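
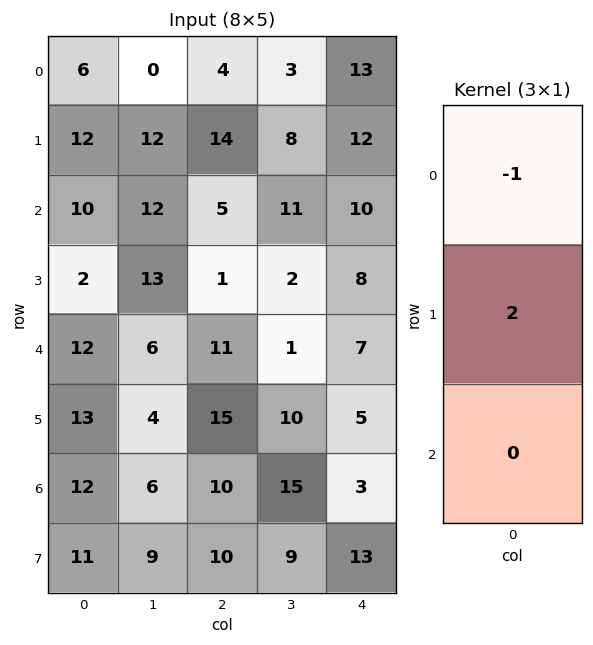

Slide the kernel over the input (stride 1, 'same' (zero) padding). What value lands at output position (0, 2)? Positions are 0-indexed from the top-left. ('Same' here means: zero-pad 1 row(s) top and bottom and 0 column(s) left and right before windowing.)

8

The receptive field on the zero-padded input at this output position is [0 / 4 / 14]. Elementwise product with the kernel and sum: 0·-1 + 4·2.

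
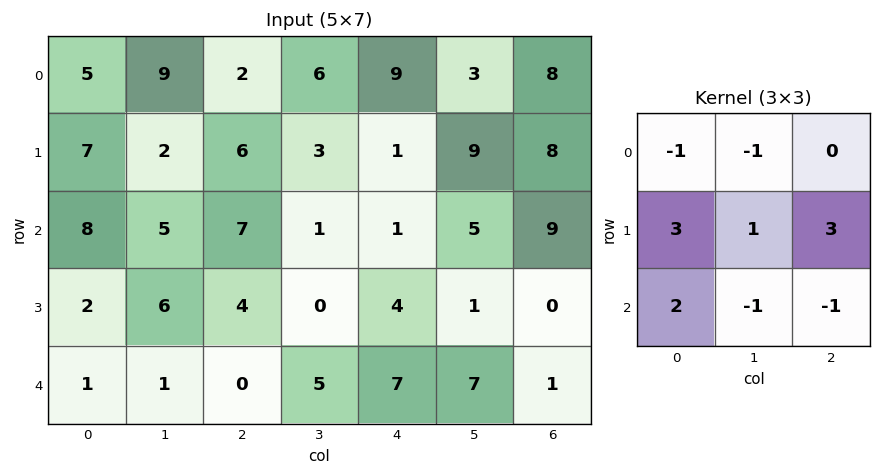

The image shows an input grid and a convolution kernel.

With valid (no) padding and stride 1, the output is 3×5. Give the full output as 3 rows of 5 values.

Output[0,0]: The receptive field on the input at this output position is [5 9 2 / 7 2 6 / 8 5 7]. Elementwise product with the kernel and sum: 5·-1 + 9·-1 + 7·3 + 2·1 + 6·3 + 8·2 + 5·-1 + 7·-1.
Output[0,1]: The receptive field on the input at this output position is [9 2 6 / 2 6 3 / 5 7 1]. Elementwise product with the kernel and sum: 9·-1 + 2·-1 + 2·3 + 6·1 + 3·3 + 5·2 + 7·-1 + 1·-1.

31 12 28 18 12
35 25 20 10 32
12 7 4 1 13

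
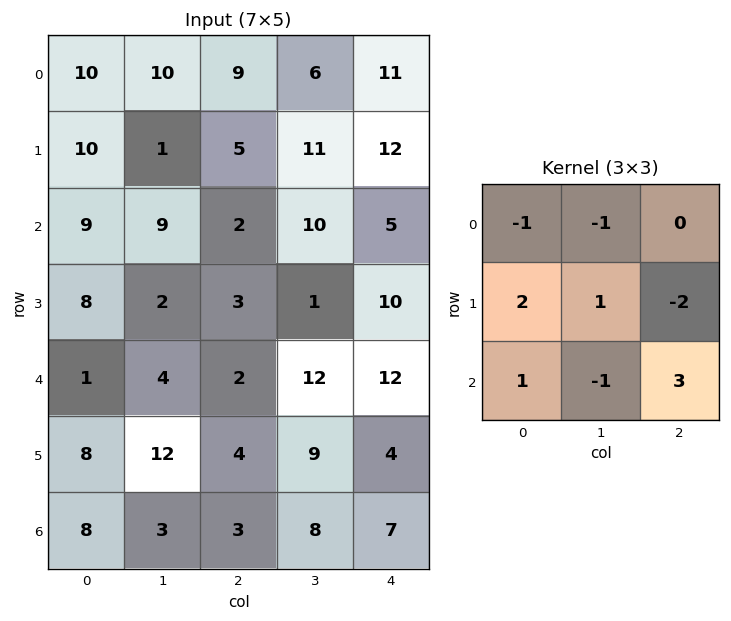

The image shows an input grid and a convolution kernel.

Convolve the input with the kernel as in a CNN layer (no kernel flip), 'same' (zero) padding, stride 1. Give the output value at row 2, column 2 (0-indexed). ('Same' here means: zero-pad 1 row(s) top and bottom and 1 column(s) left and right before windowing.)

-4

The receptive field on the zero-padded input at this output position is [1 5 11 / 9 2 10 / 2 3 1]. Elementwise product with the kernel and sum: 1·-1 + 5·-1 + 9·2 + 2·1 + 10·-2 + 2·1 + 3·-1 + 1·3.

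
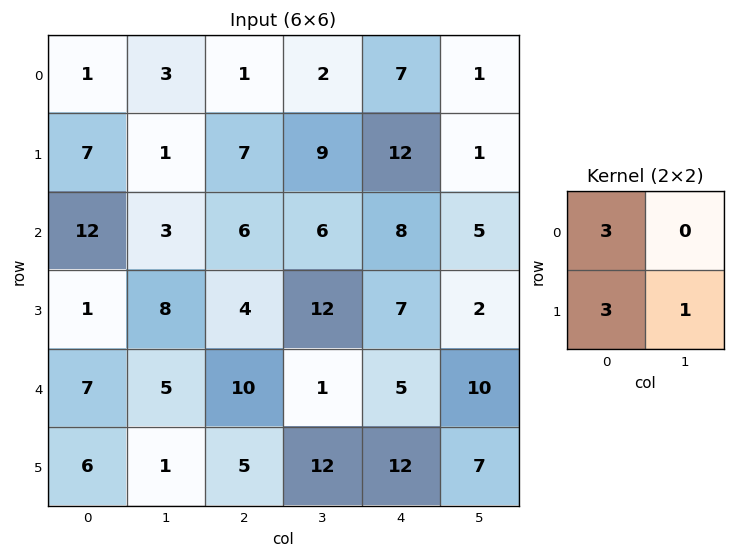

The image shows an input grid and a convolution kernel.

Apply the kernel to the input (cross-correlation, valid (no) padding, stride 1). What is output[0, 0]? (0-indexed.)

25

The receptive field on the input at this output position is [1 3 / 7 1]. Elementwise product with the kernel and sum: 1·3 + 7·3 + 1·1.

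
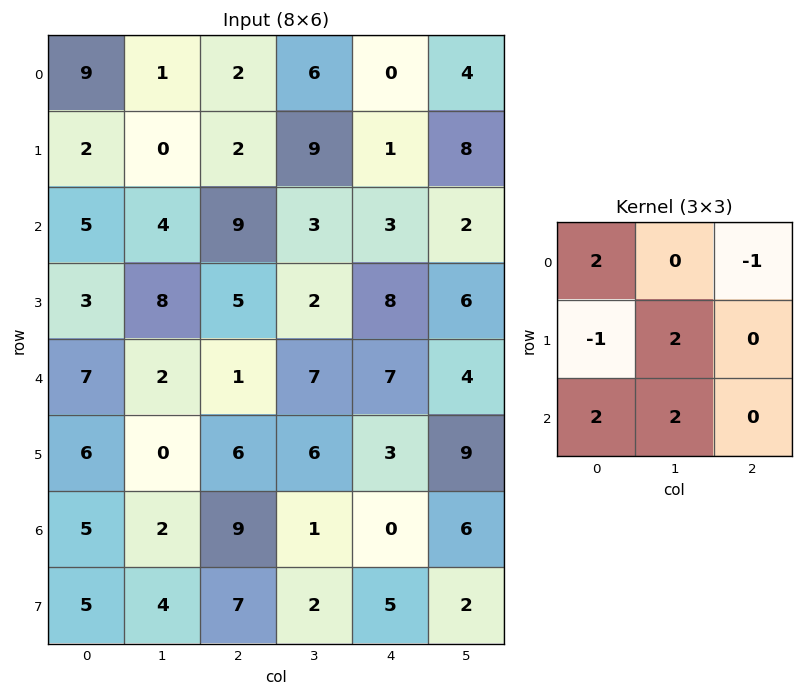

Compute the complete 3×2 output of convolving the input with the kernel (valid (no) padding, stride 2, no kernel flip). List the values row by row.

Output[0,0]: The receptive field on the input at this output position is [9 1 2 / 2 0 2 / 5 4 9]. Elementwise product with the kernel and sum: 9·2 + 2·-1 + 2·-1 + 0·2 + 5·2 + 4·2.
Output[0,1]: The receptive field on the input at this output position is [2 6 0 / 2 9 1 / 9 3 3]. Elementwise product with the kernel and sum: 2·2 + 0·-1 + 2·-1 + 9·2 + 9·2 + 3·2.

32 44
32 30
21 21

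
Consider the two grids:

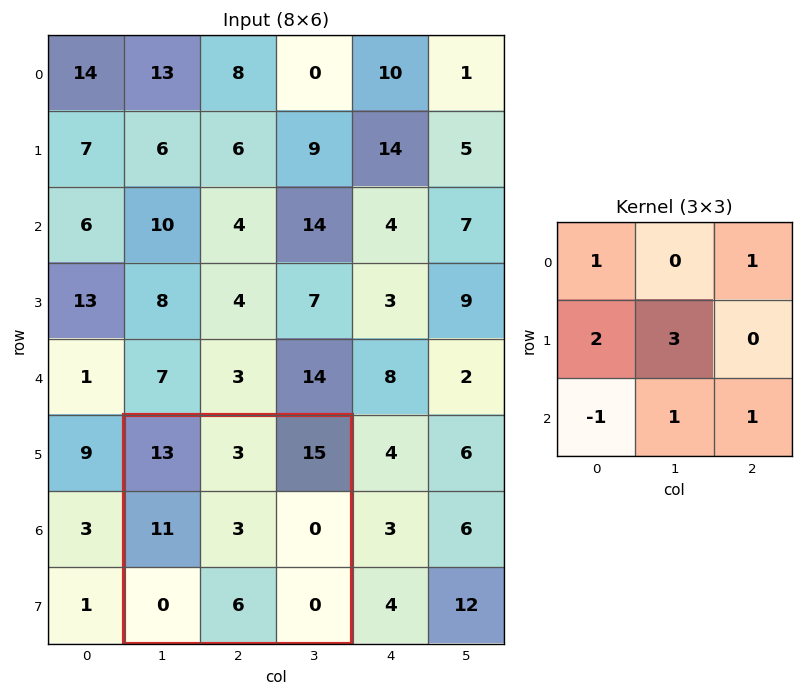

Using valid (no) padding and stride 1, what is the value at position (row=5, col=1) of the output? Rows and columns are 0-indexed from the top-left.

The receptive field on the input at this output position is [13 3 15 / 11 3 0 / 0 6 0]. Elementwise product with the kernel and sum: 13·1 + 15·1 + 11·2 + 3·3 + 0·-1 + 6·1 + 0·1.

65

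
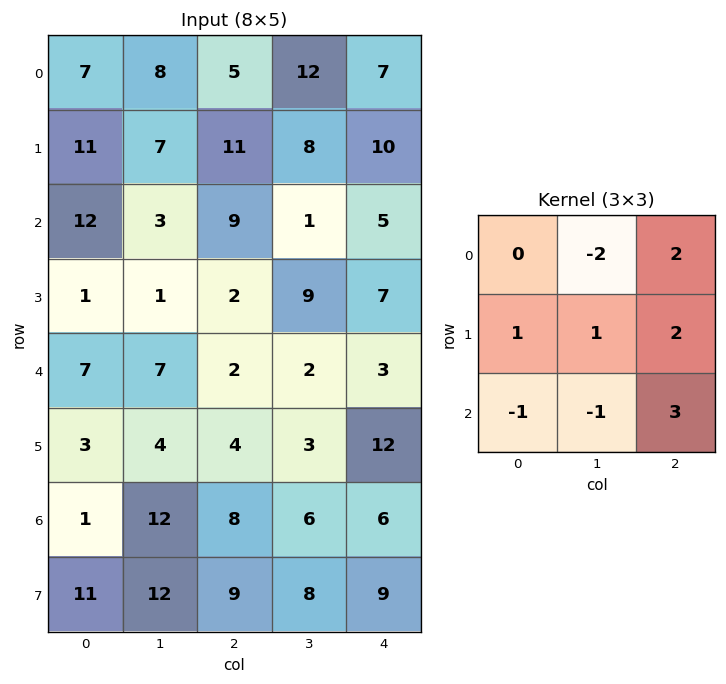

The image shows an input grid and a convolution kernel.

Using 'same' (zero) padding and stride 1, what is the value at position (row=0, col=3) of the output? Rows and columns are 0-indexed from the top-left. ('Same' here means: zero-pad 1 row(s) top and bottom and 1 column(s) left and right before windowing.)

The receptive field on the zero-padded input at this output position is [0 0 0 / 5 12 7 / 11 8 10]. Elementwise product with the kernel and sum: 0·-2 + 0·2 + 5·1 + 12·1 + 7·2 + 11·-1 + 8·-1 + 10·3.

42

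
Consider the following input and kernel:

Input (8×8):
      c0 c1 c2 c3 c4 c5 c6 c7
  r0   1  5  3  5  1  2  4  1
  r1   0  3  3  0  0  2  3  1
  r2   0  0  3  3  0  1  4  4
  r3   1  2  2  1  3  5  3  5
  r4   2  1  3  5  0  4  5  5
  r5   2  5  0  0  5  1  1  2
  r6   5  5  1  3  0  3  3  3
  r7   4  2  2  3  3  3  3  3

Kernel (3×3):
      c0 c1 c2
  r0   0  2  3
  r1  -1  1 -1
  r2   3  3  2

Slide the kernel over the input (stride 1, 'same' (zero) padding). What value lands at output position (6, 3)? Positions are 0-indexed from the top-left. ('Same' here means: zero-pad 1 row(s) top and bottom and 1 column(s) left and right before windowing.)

The receptive field on the zero-padded input at this output position is [0 0 5 / 1 3 0 / 2 3 3]. Elementwise product with the kernel and sum: 0·2 + 5·3 + 1·-1 + 3·1 + 0·-1 + 2·3 + 3·3 + 3·2.

38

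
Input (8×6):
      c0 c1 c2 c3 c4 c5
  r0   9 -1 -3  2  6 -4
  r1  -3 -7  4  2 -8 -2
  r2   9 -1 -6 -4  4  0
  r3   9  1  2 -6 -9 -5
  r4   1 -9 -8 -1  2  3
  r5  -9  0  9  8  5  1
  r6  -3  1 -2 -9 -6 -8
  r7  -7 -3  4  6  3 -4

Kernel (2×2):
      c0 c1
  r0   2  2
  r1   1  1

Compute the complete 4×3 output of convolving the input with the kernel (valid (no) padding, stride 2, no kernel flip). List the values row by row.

6 4 -6
26 -24 -6
-25 -1 16
-14 -12 -29

Output[0,0]: The receptive field on the input at this output position is [9 -1 / -3 -7]. Elementwise product with the kernel and sum: 9·2 + -1·2 + -3·1 + -7·1.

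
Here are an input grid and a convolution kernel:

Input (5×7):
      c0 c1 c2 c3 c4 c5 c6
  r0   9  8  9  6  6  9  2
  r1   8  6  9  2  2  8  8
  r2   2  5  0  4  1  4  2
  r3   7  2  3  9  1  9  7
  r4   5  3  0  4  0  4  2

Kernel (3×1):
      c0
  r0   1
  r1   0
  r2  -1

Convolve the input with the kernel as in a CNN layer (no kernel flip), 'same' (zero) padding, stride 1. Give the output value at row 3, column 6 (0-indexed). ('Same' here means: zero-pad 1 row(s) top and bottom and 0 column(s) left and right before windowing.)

0

The receptive field on the zero-padded input at this output position is [2 / 7 / 2]. Elementwise product with the kernel and sum: 2·1 + 2·-1.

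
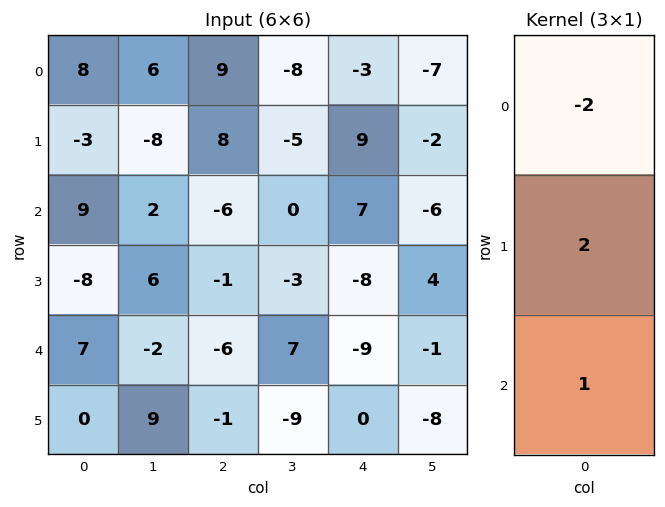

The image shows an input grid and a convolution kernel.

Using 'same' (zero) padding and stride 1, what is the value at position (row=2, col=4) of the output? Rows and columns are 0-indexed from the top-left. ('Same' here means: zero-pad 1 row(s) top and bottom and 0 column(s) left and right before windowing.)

-12

The receptive field on the zero-padded input at this output position is [9 / 7 / -8]. Elementwise product with the kernel and sum: 9·-2 + 7·2 + -8·1.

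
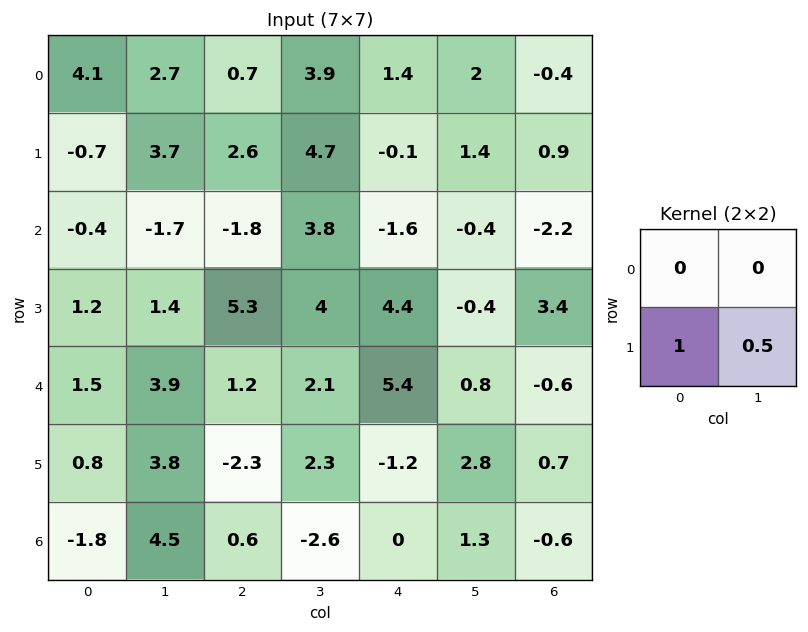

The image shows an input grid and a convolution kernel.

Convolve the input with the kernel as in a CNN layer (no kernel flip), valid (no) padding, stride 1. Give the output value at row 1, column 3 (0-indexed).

3

The receptive field on the input at this output position is [4.7 -0.1 / 3.8 -1.6]. Elementwise product with the kernel and sum: 3.8·1 + -1.6·0.5.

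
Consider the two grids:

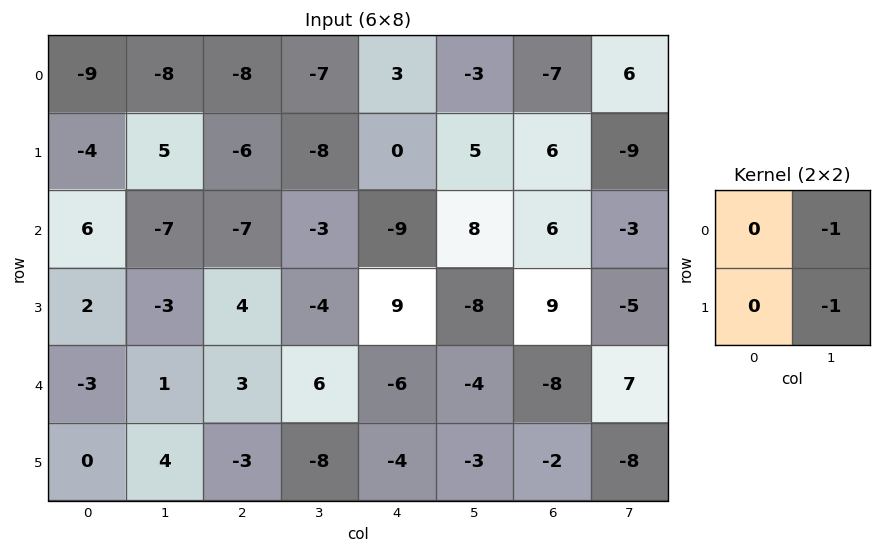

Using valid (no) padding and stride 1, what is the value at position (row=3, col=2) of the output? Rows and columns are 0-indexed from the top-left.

-2

The receptive field on the input at this output position is [4 -4 / 3 6]. Elementwise product with the kernel and sum: -4·-1 + 6·-1.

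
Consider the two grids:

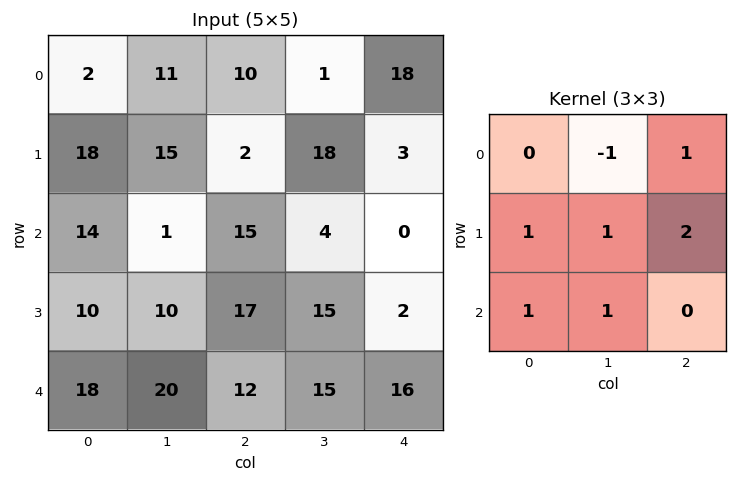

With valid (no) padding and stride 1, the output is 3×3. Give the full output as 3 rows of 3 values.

Output[0,0]: The receptive field on the input at this output position is [2 11 10 / 18 15 2 / 14 1 15]. Elementwise product with the kernel and sum: 11·-1 + 10·1 + 18·1 + 15·1 + 2·2 + 14·1 + 1·1.

51 60 62
52 67 36
106 78 59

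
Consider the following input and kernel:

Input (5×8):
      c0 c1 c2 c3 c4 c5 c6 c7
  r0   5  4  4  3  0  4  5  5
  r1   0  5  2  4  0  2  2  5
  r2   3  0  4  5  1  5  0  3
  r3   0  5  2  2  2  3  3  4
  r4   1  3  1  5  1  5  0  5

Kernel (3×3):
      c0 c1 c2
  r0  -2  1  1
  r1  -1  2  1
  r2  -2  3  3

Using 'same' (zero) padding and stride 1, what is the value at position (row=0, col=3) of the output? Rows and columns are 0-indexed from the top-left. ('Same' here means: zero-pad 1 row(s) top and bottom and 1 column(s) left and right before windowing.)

10

The receptive field on the zero-padded input at this output position is [0 0 0 / 4 3 0 / 2 4 0]. Elementwise product with the kernel and sum: 0·-2 + 0·1 + 0·1 + 4·-1 + 3·2 + 0·1 + 2·-2 + 4·3 + 0·3.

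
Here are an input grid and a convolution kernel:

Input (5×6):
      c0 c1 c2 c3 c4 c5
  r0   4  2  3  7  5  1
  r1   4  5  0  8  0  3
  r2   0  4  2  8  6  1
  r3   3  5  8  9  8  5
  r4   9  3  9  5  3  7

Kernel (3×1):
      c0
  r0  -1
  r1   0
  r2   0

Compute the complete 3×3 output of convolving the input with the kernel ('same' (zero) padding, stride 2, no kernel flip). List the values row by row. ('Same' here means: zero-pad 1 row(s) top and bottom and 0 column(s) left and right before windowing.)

Output[0,0]: The receptive field on the zero-padded input at this output position is [0 / 4 / 4]. Elementwise product with the kernel and sum: 0·-1.
Output[0,1]: The receptive field on the zero-padded input at this output position is [0 / 3 / 0]. Elementwise product with the kernel and sum: 0·-1.

0 0 0
-4 0 0
-3 -8 -8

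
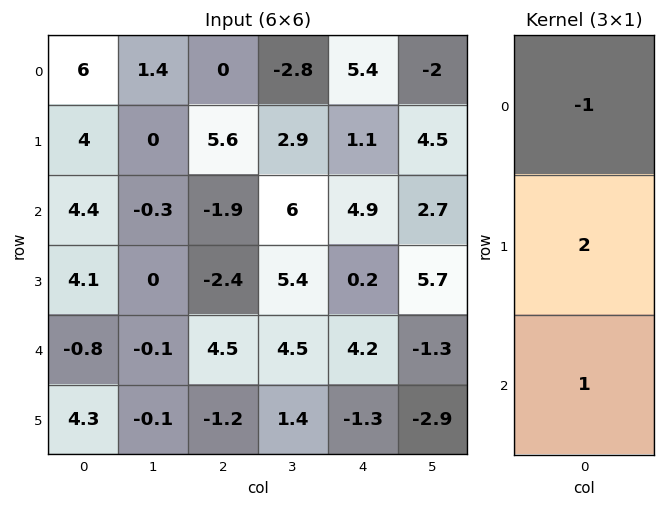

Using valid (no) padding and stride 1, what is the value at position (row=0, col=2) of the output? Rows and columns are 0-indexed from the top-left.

9.3

The receptive field on the input at this output position is [0 / 5.6 / -1.9]. Elementwise product with the kernel and sum: 0·-1 + 5.6·2 + -1.9·1.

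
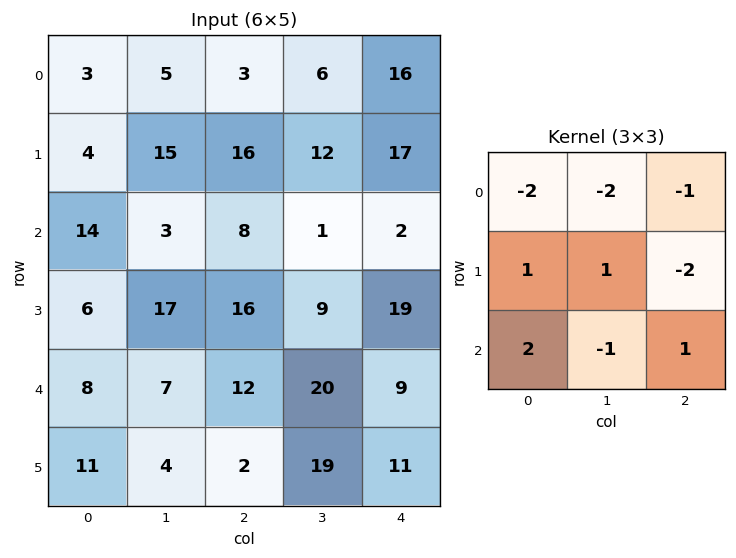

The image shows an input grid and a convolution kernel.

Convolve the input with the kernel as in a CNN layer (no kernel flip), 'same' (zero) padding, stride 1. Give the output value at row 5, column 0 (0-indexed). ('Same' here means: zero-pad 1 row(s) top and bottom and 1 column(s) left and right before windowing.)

-20

The receptive field on the zero-padded input at this output position is [0 8 7 / 0 11 4 / 0 0 0]. Elementwise product with the kernel and sum: 0·-2 + 8·-2 + 7·-1 + 0·1 + 11·1 + 4·-2 + 0·2 + 0·-1 + 0·1.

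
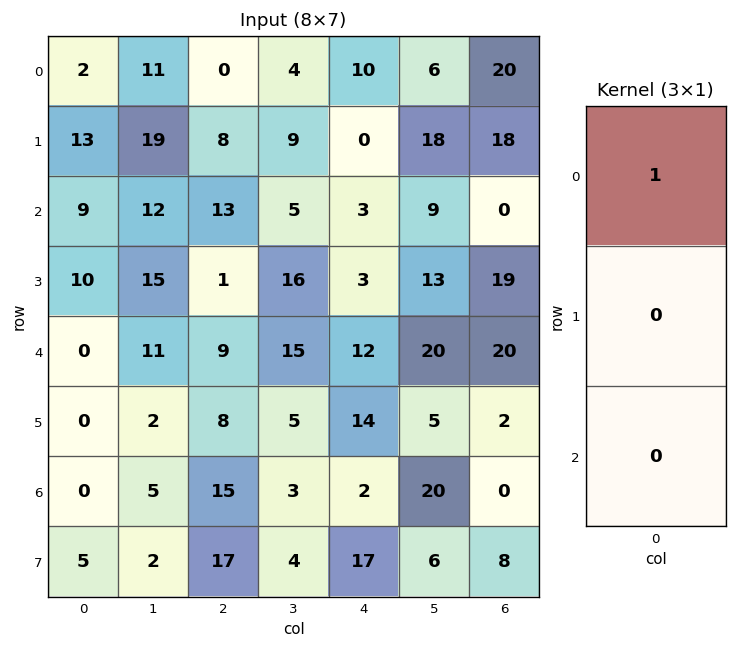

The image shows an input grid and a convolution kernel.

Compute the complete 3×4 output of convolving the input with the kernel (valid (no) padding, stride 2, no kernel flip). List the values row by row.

2 0 10 20
9 13 3 0
0 9 12 20

Output[0,0]: The receptive field on the input at this output position is [2 / 13 / 9]. Elementwise product with the kernel and sum: 2·1.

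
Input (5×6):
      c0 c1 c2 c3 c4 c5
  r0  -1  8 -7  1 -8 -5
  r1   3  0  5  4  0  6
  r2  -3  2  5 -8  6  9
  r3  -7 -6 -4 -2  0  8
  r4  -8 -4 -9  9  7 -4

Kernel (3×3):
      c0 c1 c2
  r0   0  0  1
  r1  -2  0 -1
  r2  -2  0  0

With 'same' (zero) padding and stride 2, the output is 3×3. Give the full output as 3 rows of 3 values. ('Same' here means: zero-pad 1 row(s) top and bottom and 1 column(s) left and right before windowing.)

Output[0,0]: The receptive field on the zero-padded input at this output position is [0 0 0 / 0 -1 8 / 0 3 0]. Elementwise product with the kernel and sum: 0·1 + 0·-2 + 8·-1 + 0·-2.
Output[0,1]: The receptive field on the zero-padded input at this output position is [0 0 0 / 8 -7 1 / 0 5 4]. Elementwise product with the kernel and sum: 0·1 + 8·-2 + 1·-1 + 0·-2.

-8 -17 -5
-2 20 17
-2 -3 -6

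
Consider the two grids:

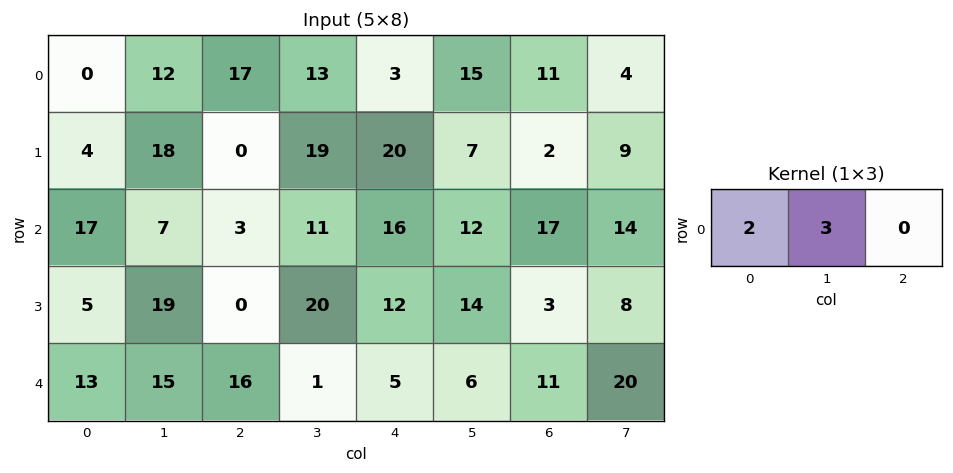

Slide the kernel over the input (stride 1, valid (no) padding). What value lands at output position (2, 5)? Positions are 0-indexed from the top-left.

The receptive field on the input at this output position is [12 17 14]. Elementwise product with the kernel and sum: 12·2 + 17·3.

75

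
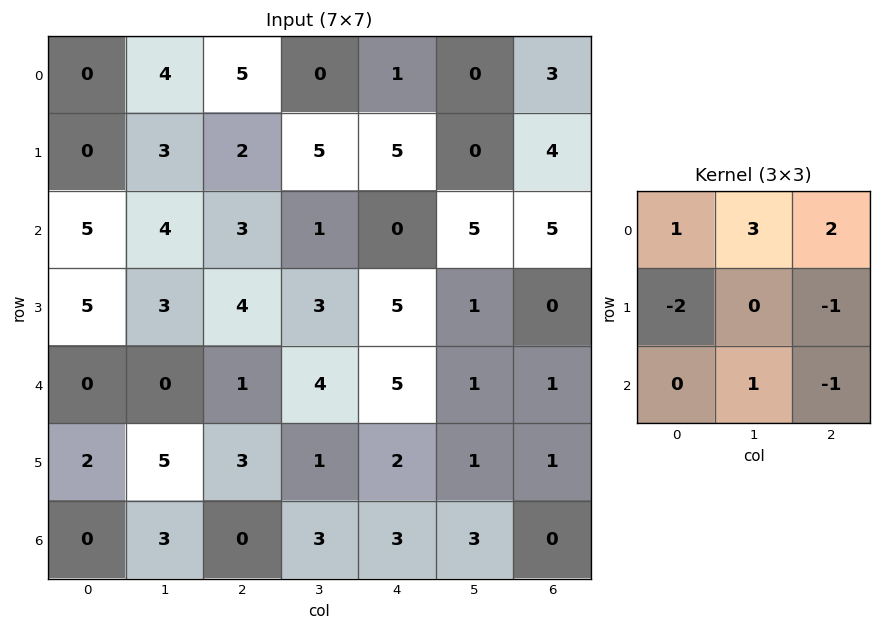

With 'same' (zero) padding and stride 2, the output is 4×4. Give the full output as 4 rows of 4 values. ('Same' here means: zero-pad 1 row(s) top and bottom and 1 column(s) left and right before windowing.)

Output[0,0]: The receptive field on the zero-padded input at this output position is [0 0 0 / 0 0 4 / 0 0 3]. Elementwise product with the kernel and sum: 0·1 + 0·3 + 0·2 + 0·-2 + 4·-1 + 0·1 + 3·-1.
Output[0,1]: The receptive field on the zero-padded input at this output position is [0 0 0 / 4 5 0 / 3 2 5]. Elementwise product with the kernel and sum: 0·1 + 0·3 + 0·2 + 4·-2 + 0·-1 + 2·1 + 5·-1.

-7 -11 5 4
4 11 17 2
18 19 12 0
13 7 0 -2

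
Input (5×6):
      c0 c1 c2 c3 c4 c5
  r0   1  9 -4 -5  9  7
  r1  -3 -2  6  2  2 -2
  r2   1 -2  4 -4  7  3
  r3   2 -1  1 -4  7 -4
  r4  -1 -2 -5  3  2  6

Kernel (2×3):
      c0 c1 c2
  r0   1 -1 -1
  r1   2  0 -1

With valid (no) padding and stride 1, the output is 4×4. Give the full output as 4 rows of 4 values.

Output[0,0]: The receptive field on the input at this output position is [1 9 -4 / -3 -2 6]. Elementwise product with the kernel and sum: 1·1 + 9·-1 + -4·-1 + -3·2 + 6·-1.

-16 12 2 -15
-9 -10 3 -9
2 0 -4 -18
5 -5 -14 -7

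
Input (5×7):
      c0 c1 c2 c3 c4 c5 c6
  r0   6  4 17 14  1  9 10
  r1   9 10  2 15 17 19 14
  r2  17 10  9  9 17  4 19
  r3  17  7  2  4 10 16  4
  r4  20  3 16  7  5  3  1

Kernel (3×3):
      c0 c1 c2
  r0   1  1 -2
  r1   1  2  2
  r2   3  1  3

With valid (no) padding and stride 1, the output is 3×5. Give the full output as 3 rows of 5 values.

Output[0,0]: The receptive field on the input at this output position is [6 4 17 / 9 10 2 / 17 10 9]. Elementwise product with the kernel and sum: 6·1 + 4·1 + 17·-2 + 9·1 + 10·2 + 2·2 + 17·3 + 10·1 + 9·3.
Output[0,1]: The receptive field on the input at this output position is [4 17 14 / 10 2 15 / 10 9 9]. Elementwise product with the kernel and sum: 4·1 + 17·1 + 14·-2 + 10·1 + 2·2 + 15·2 + 10·3 + 9·1 + 9·3.

97 103 182 140 185
134 63 84 115 129
155 66 84 109 54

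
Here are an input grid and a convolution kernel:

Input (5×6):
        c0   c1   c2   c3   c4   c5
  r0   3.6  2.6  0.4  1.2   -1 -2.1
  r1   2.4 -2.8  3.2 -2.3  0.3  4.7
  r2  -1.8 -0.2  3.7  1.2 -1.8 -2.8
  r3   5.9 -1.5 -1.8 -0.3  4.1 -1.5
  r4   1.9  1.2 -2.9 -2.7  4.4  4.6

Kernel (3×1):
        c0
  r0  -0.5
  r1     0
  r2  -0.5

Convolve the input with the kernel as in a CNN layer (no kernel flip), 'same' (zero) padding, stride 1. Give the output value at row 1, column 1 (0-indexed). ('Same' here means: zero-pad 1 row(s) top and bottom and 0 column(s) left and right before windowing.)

The receptive field on the zero-padded input at this output position is [2.6 / -2.8 / -0.2]. Elementwise product with the kernel and sum: 2.6·-0.5 + -0.2·-0.5.

-1.2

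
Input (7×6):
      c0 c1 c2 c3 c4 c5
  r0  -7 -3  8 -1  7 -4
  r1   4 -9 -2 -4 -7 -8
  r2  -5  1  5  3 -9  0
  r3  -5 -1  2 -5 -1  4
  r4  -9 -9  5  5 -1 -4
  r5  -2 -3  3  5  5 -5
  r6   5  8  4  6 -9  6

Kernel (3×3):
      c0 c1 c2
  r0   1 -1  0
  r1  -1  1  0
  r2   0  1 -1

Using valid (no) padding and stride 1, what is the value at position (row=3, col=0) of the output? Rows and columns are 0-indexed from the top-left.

-10

The receptive field on the input at this output position is [-5 -1 2 / -9 -9 5 / -2 -3 3]. Elementwise product with the kernel and sum: -5·1 + -1·-1 + -9·-1 + -9·1 + -3·1 + 3·-1.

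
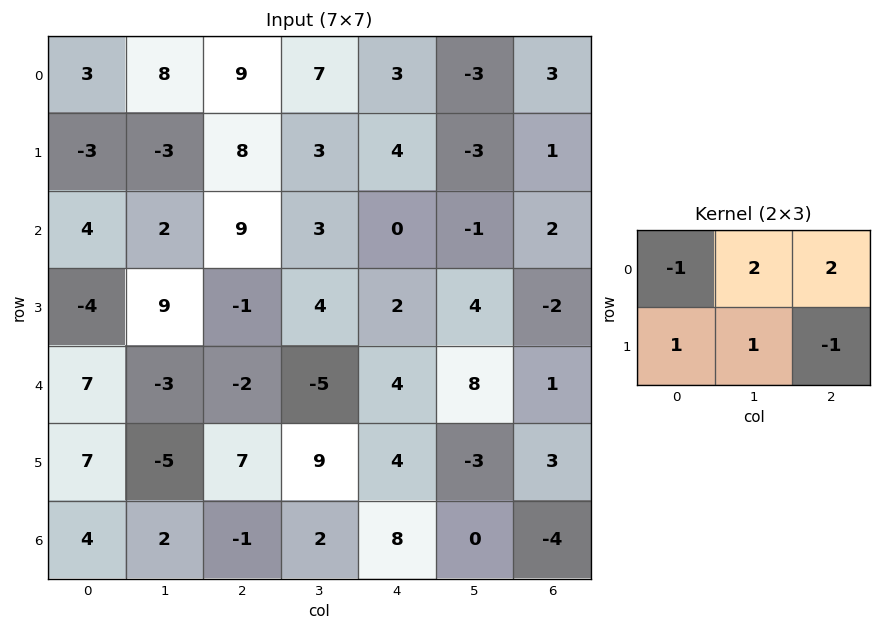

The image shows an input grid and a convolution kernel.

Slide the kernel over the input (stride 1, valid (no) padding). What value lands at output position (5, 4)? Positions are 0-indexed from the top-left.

The receptive field on the input at this output position is [4 -3 3 / 8 0 -4]. Elementwise product with the kernel and sum: 4·-1 + -3·2 + 3·2 + 8·1 + 0·1 + -4·-1.

8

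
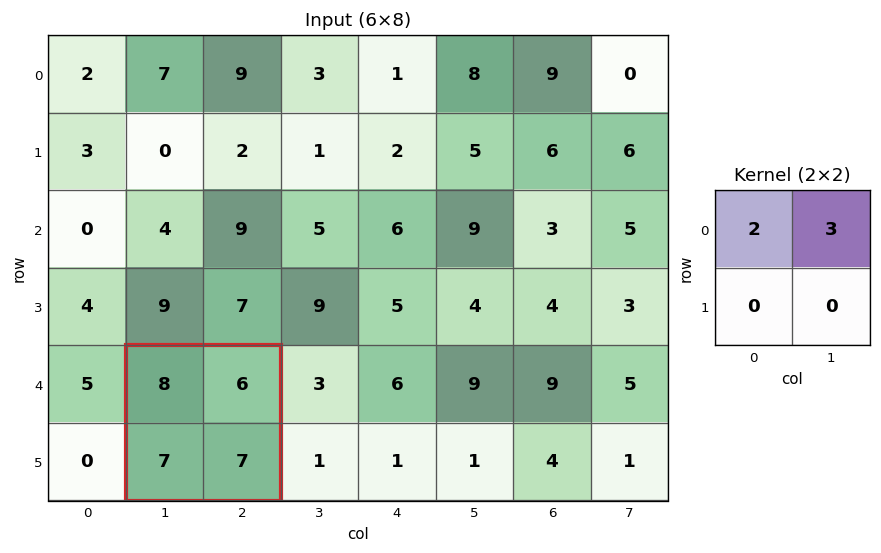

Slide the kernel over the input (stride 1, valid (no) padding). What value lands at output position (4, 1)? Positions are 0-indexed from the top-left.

34

The receptive field on the input at this output position is [8 6 / 7 7]. Elementwise product with the kernel and sum: 8·2 + 6·3.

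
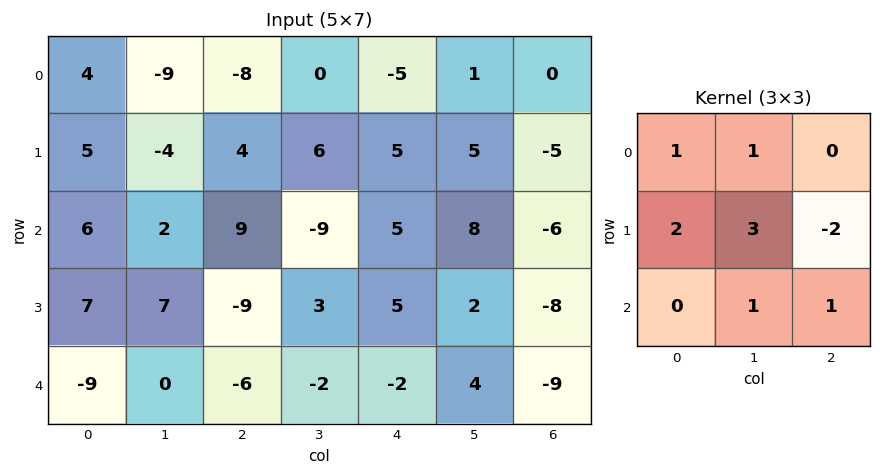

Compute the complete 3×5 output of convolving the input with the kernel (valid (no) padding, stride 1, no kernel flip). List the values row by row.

Output[0,0]: The receptive field on the input at this output position is [4 -9 -8 / 5 -4 4 / 6 2 9]. Elementwise product with the kernel and sum: 4·1 + -9·1 + 5·2 + -4·3 + 4·-2 + 2·1 + 9·1.
Output[0,1]: The receptive field on the input at this output position is [-9 -8 0 / -4 4 6 / 2 9 -9]. Elementwise product with the kernel and sum: -9·1 + -8·1 + -4·2 + 4·3 + 6·-2 + 9·1 + -9·1.

-4 -25 4 25 33
-1 43 -1 -1 50
55 -16 -23 15 40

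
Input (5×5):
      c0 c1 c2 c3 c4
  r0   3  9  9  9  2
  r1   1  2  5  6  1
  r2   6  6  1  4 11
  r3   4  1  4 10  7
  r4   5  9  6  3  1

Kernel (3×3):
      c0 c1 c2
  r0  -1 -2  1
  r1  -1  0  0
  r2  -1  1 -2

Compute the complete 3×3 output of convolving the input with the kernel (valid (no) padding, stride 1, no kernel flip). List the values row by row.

-15 -33 -49
-17 -29 -25
-29 -14 -7

Output[0,0]: The receptive field on the input at this output position is [3 9 9 / 1 2 5 / 6 6 1]. Elementwise product with the kernel and sum: 3·-1 + 9·-2 + 9·1 + 1·-1 + 6·-1 + 6·1 + 1·-2.
Output[0,1]: The receptive field on the input at this output position is [9 9 9 / 2 5 6 / 6 1 4]. Elementwise product with the kernel and sum: 9·-1 + 9·-2 + 9·1 + 2·-1 + 6·-1 + 1·1 + 4·-2.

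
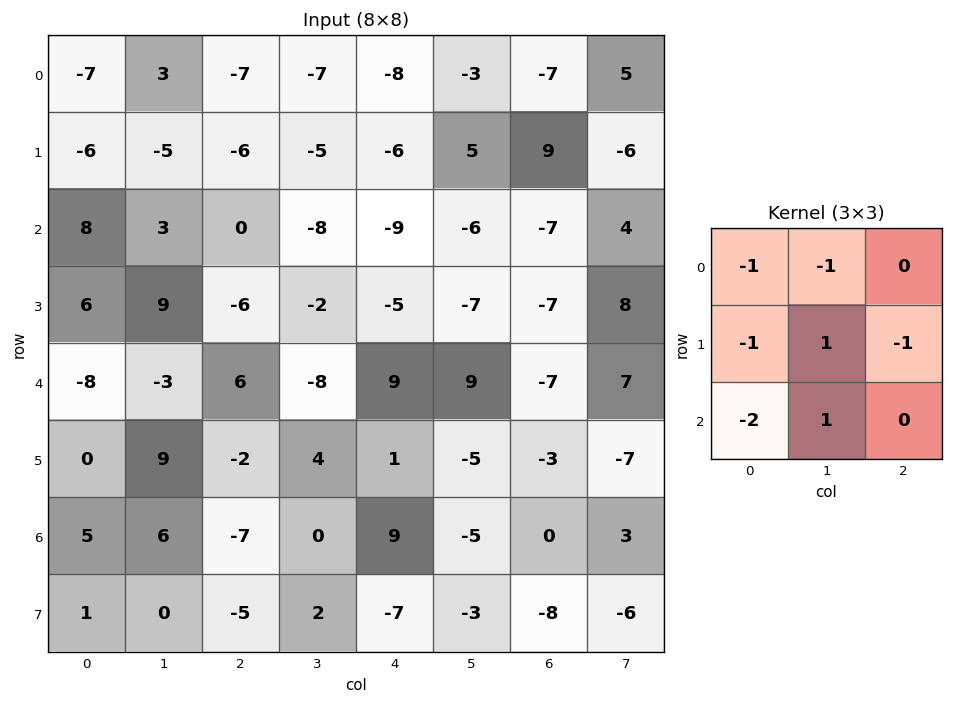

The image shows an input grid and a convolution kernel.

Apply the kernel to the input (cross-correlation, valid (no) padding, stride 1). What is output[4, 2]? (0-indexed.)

21

The receptive field on the input at this output position is [6 -8 9 / -2 4 1 / -7 0 9]. Elementwise product with the kernel and sum: 6·-1 + -8·-1 + -2·-1 + 4·1 + 1·-1 + -7·-2 + 0·1.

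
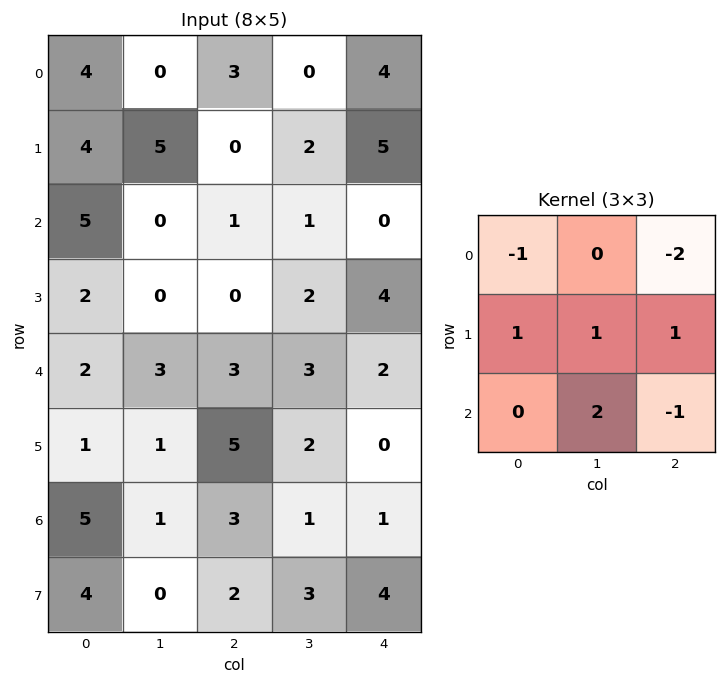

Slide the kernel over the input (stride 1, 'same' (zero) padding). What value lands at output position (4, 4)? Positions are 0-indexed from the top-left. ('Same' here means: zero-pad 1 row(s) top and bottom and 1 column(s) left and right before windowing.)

The receptive field on the zero-padded input at this output position is [2 4 0 / 3 2 0 / 2 0 0]. Elementwise product with the kernel and sum: 2·-1 + 0·-2 + 3·1 + 2·1 + 0·1 + 0·2 + 0·-1.

3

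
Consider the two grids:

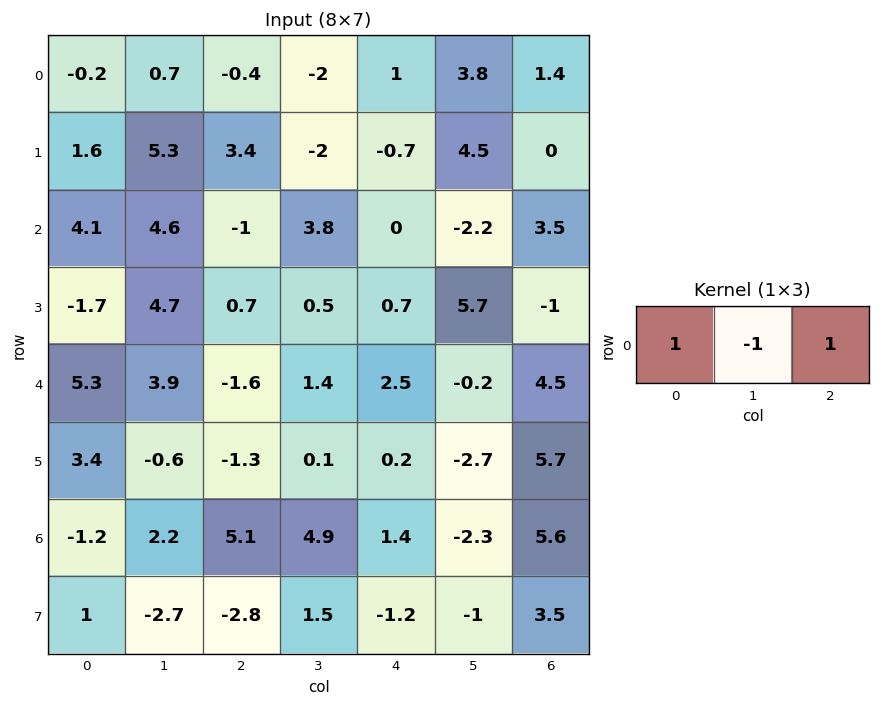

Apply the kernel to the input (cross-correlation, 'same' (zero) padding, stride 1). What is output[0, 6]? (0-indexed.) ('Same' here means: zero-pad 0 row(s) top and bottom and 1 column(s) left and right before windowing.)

2.4

The receptive field on the zero-padded input at this output position is [3.8 1.4 0]. Elementwise product with the kernel and sum: 3.8·1 + 1.4·-1 + 0·1.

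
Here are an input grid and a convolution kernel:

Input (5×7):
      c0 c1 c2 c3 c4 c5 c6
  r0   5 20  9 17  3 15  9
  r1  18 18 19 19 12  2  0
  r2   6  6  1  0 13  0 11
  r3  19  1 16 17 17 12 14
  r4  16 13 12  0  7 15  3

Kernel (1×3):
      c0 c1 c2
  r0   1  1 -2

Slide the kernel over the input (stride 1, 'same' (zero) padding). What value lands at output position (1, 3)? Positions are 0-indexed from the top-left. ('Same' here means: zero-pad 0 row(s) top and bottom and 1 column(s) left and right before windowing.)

14

The receptive field on the zero-padded input at this output position is [19 19 12]. Elementwise product with the kernel and sum: 19·1 + 19·1 + 12·-2.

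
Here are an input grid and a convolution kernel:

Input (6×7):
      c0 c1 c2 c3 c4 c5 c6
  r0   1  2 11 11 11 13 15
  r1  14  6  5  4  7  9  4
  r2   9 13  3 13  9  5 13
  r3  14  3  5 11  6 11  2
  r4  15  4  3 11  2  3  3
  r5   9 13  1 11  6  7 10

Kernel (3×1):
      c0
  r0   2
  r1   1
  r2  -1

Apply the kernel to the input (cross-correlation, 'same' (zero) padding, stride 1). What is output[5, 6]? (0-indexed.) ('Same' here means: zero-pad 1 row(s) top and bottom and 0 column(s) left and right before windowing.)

16

The receptive field on the zero-padded input at this output position is [3 / 10 / 0]. Elementwise product with the kernel and sum: 3·2 + 10·1 + 0·-1.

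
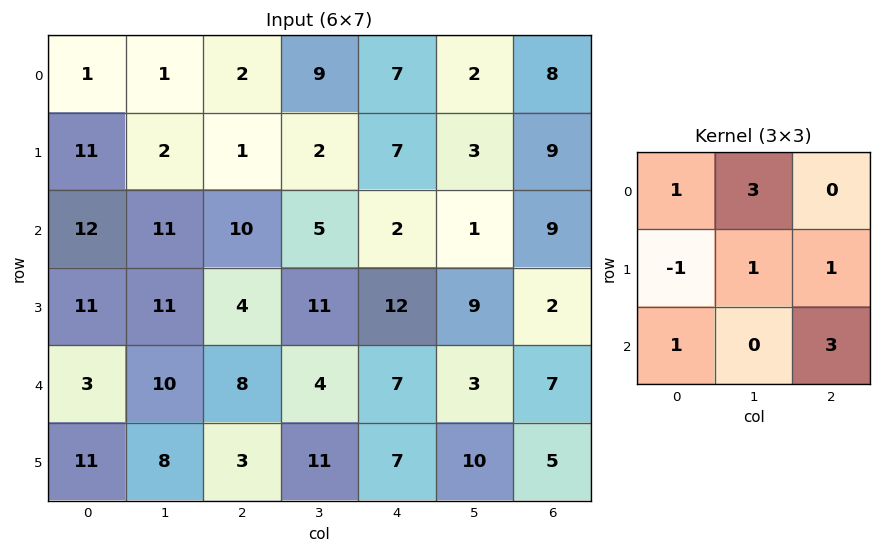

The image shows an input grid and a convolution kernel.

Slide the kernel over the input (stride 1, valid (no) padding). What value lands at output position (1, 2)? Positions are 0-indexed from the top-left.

44

The receptive field on the input at this output position is [1 2 7 / 10 5 2 / 4 11 12]. Elementwise product with the kernel and sum: 1·1 + 2·3 + 10·-1 + 5·1 + 2·1 + 4·1 + 12·3.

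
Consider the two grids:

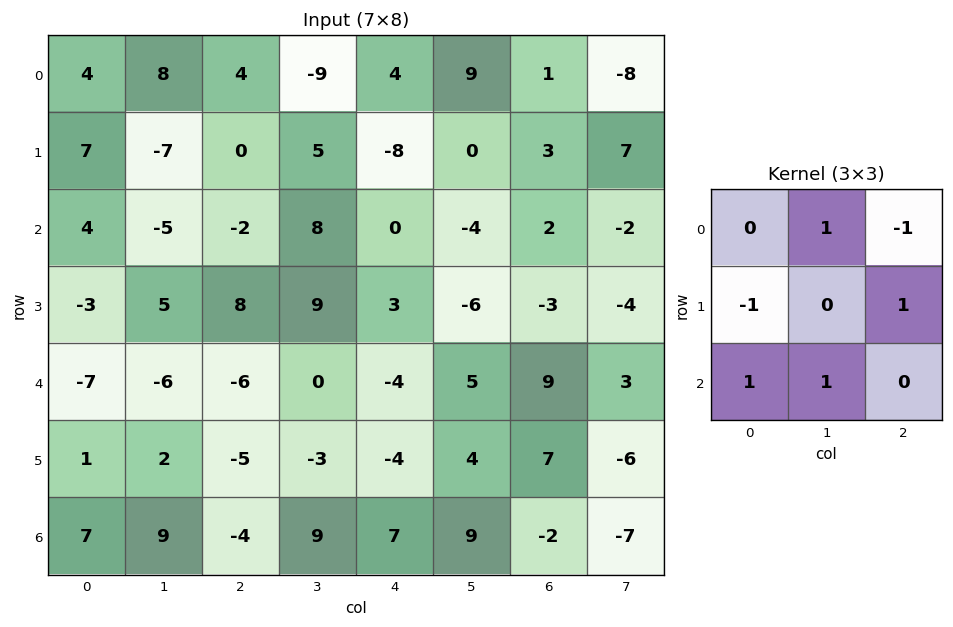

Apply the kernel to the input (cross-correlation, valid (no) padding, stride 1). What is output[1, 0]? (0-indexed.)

-11

The receptive field on the input at this output position is [7 -7 0 / 4 -5 -2 / -3 5 8]. Elementwise product with the kernel and sum: -7·1 + 0·-1 + 4·-1 + -2·1 + -3·1 + 5·1.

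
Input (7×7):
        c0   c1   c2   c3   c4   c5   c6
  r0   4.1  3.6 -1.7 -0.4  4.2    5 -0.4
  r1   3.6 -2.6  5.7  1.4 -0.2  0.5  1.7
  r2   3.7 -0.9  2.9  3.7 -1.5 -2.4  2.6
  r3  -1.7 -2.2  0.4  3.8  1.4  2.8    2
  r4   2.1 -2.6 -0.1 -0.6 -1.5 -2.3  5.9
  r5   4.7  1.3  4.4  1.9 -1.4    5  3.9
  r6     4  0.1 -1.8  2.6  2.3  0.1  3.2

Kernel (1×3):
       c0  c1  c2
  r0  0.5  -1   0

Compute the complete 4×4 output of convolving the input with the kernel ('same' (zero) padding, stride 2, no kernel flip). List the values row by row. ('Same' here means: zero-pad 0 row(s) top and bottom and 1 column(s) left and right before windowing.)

Output[0,0]: The receptive field on the zero-padded input at this output position is [0 4.1 3.6]. Elementwise product with the kernel and sum: 0·0.5 + 4.1·-1.

-4.1 3.5 -4.4 2.9
-3.7 -3.35 3.35 -3.8
-2.1 -1.2 1.2 -7.05
-4 1.85 -1 -3.15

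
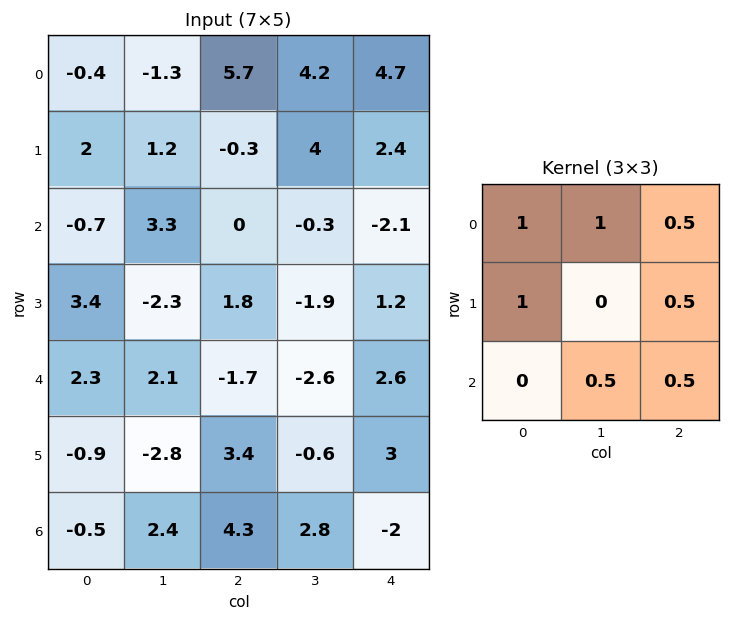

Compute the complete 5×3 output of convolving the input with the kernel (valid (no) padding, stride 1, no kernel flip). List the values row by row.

4.65 9.55 11.95
2.1 6 3.5
7.1 -2.25 1.05
3.75 0.75 1.3
7.7 -0.45 2.3

Output[0,0]: The receptive field on the input at this output position is [-0.4 -1.3 5.7 / 2 1.2 -0.3 / -0.7 3.3 0]. Elementwise product with the kernel and sum: -0.4·1 + -1.3·1 + 5.7·0.5 + 2·1 + -0.3·0.5 + 3.3·0.5 + 0·0.5.
Output[0,1]: The receptive field on the input at this output position is [-1.3 5.7 4.2 / 1.2 -0.3 4 / 3.3 0 -0.3]. Elementwise product with the kernel and sum: -1.3·1 + 5.7·1 + 4.2·0.5 + 1.2·1 + 4·0.5 + 0·0.5 + -0.3·0.5.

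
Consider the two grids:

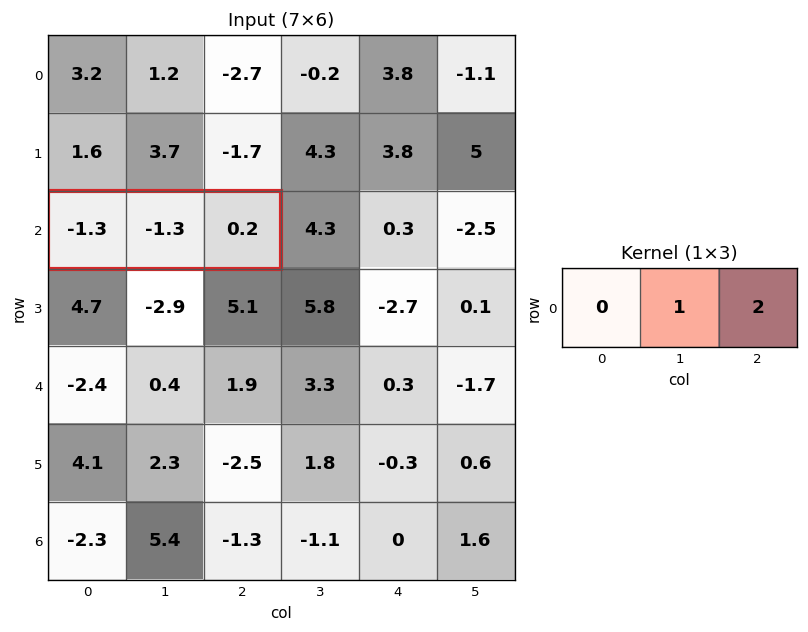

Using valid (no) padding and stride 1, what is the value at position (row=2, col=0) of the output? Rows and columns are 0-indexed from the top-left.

-0.9

The receptive field on the input at this output position is [-1.3 -1.3 0.2]. Elementwise product with the kernel and sum: -1.3·1 + 0.2·2.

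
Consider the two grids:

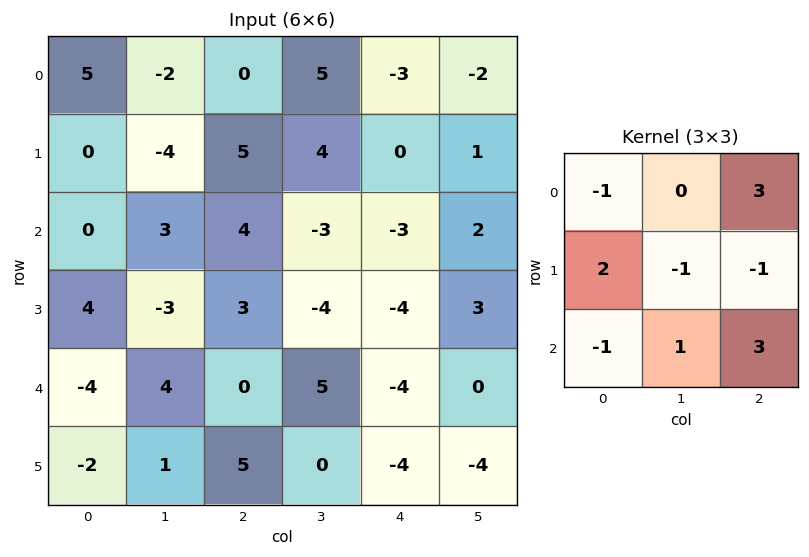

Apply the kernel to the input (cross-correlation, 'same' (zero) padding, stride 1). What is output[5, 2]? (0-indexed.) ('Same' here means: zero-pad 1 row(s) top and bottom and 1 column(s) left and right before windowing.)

The receptive field on the zero-padded input at this output position is [4 0 5 / 1 5 0 / 0 0 0]. Elementwise product with the kernel and sum: 4·-1 + 5·3 + 1·2 + 5·-1 + 0·-1 + 0·-1 + 0·1 + 0·3.

8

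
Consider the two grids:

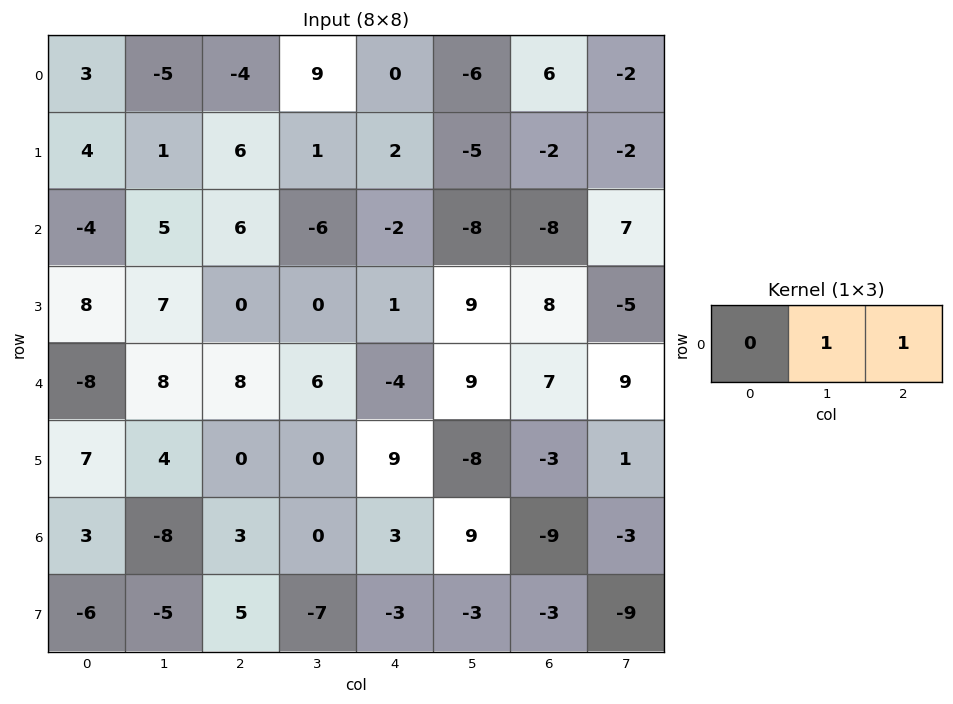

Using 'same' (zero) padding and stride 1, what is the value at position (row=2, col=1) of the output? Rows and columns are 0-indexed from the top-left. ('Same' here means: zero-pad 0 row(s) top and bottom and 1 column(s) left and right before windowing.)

The receptive field on the zero-padded input at this output position is [-4 5 6]. Elementwise product with the kernel and sum: 5·1 + 6·1.

11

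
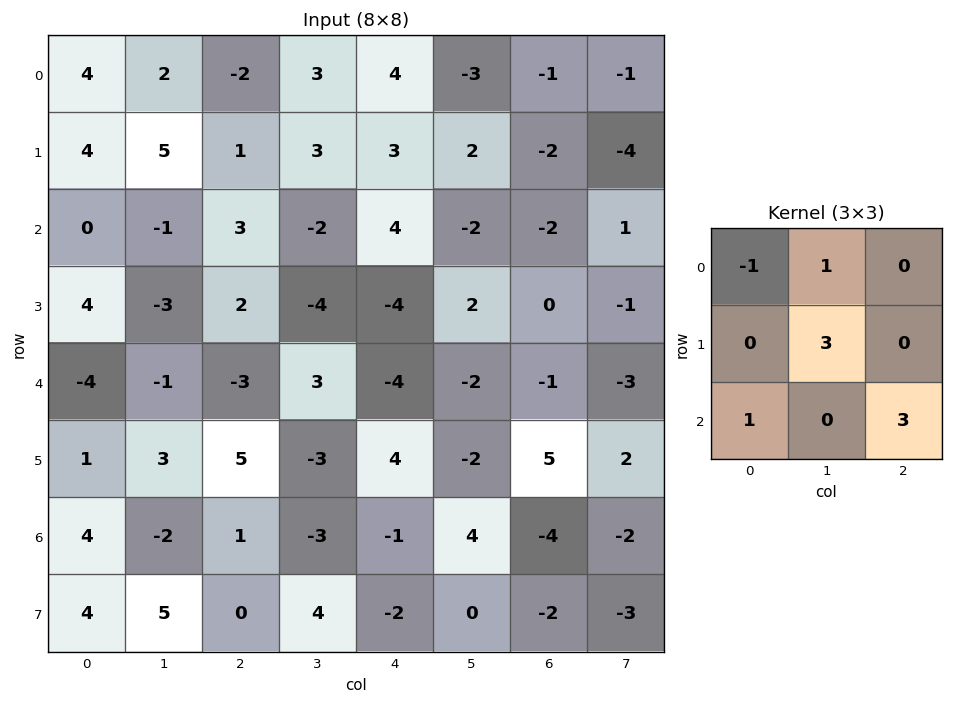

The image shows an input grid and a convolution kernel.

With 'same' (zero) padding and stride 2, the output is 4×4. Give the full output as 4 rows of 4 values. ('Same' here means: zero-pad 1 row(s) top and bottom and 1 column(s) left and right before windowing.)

Output[0,0]: The receptive field on the zero-padded input at this output position is [0 0 0 / 0 4 2 / 0 4 5]. Elementwise product with the kernel and sum: 0·-1 + 0·1 + 4·3 + 0·1 + 5·3.

27 8 21 -13
-5 -10 14 -11
1 -10 -21 -1
28 22 8 -14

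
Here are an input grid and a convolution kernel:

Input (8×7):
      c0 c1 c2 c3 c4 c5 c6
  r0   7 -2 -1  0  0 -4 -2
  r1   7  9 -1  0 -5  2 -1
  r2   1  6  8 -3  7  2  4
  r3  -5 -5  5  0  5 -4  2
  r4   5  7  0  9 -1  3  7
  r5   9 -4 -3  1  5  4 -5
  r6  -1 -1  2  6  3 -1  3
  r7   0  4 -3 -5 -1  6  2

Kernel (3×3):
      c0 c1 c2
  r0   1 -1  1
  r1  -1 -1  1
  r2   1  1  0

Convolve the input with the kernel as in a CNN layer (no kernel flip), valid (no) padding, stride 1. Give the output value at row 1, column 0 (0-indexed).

-12

The receptive field on the input at this output position is [7 9 -1 / 1 6 8 / -5 -5 5]. Elementwise product with the kernel and sum: 7·1 + 9·-1 + -1·1 + 1·-1 + 6·-1 + 8·1 + -5·1 + -5·1.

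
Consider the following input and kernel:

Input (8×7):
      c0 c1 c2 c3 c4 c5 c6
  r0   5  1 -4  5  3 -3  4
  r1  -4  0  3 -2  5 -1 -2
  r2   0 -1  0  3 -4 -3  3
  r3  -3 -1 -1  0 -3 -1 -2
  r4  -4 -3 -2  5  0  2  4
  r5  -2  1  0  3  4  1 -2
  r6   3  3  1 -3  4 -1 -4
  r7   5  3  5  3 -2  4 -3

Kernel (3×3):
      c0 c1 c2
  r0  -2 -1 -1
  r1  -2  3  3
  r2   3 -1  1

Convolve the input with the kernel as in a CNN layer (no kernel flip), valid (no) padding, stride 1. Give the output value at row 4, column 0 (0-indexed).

27

The receptive field on the input at this output position is [-4 -3 -2 / -2 1 0 / 3 3 1]. Elementwise product with the kernel and sum: -4·-2 + -3·-1 + -2·-1 + -2·-2 + 1·3 + 0·3 + 3·3 + 3·-1 + 1·1.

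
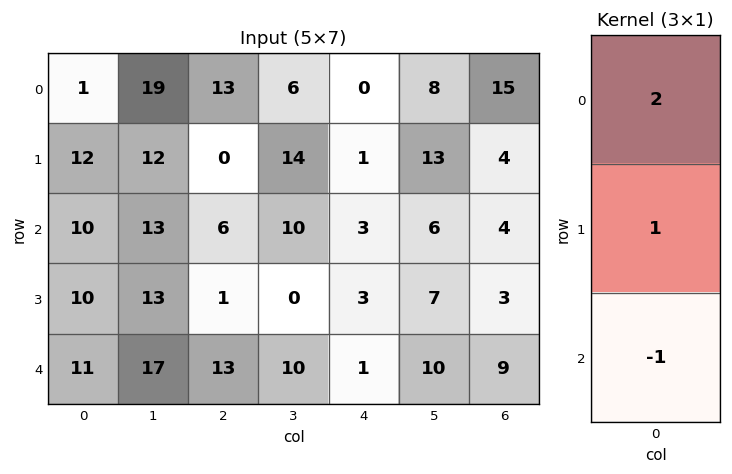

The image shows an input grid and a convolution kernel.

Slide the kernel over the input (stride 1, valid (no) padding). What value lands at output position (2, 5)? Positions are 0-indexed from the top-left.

The receptive field on the input at this output position is [6 / 7 / 10]. Elementwise product with the kernel and sum: 6·2 + 7·1 + 10·-1.

9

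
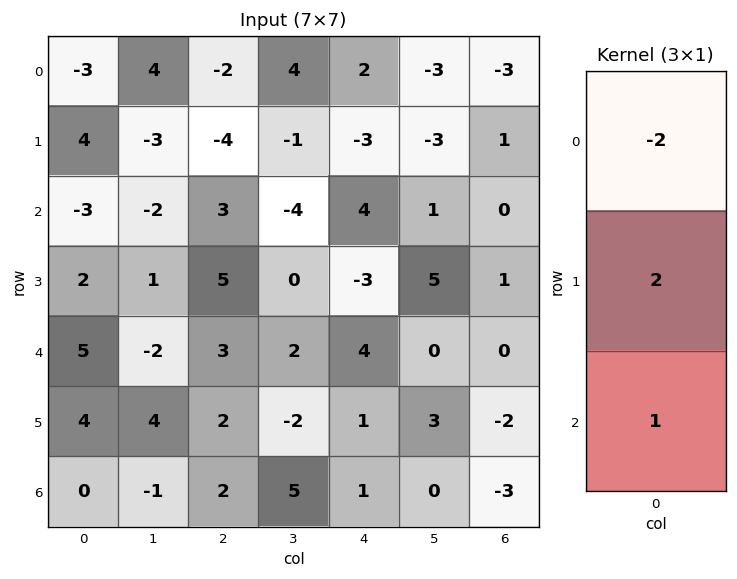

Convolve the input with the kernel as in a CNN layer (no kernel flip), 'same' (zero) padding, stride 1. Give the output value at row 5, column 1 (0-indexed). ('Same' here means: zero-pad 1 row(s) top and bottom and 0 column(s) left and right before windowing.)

The receptive field on the zero-padded input at this output position is [-2 / 4 / -1]. Elementwise product with the kernel and sum: -2·-2 + 4·2 + -1·1.

11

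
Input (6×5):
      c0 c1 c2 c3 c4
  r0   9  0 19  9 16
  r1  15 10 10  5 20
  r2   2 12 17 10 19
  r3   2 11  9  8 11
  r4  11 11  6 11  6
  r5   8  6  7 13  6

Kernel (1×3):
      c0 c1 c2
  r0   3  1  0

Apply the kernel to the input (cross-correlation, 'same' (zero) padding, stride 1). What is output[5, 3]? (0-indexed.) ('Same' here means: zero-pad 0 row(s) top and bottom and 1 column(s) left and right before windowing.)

The receptive field on the zero-padded input at this output position is [7 13 6]. Elementwise product with the kernel and sum: 7·3 + 13·1.

34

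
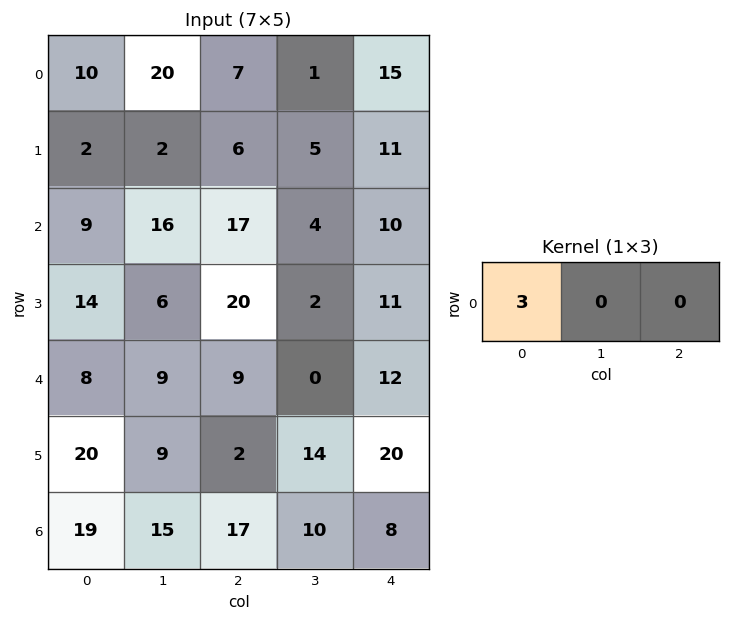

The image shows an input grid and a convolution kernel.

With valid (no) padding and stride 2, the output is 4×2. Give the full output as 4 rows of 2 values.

Output[0,0]: The receptive field on the input at this output position is [10 20 7]. Elementwise product with the kernel and sum: 10·3.

30 21
27 51
24 27
57 51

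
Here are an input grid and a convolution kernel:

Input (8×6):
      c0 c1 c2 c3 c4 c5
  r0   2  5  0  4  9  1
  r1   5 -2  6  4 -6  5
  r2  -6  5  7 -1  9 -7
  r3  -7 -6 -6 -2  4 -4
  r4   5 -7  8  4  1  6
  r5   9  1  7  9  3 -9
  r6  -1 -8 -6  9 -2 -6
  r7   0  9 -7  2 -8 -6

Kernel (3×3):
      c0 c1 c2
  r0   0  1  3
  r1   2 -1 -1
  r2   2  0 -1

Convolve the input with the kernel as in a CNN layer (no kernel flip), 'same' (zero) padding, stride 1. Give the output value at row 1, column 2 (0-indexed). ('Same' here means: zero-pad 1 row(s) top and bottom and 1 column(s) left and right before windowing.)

9

The receptive field on the zero-padded input at this output position is [5 0 4 / -2 6 4 / 5 7 -1]. Elementwise product with the kernel and sum: 0·1 + 4·3 + -2·2 + 6·-1 + 4·-1 + 5·2 + -1·-1.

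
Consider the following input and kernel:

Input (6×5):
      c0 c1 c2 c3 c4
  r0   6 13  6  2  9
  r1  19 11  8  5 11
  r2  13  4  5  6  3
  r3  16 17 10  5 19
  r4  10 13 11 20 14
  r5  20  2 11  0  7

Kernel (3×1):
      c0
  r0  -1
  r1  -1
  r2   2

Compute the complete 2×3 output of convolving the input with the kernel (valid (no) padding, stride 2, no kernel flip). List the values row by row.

1 -4 -14
-9 7 6

Output[0,0]: The receptive field on the input at this output position is [6 / 19 / 13]. Elementwise product with the kernel and sum: 6·-1 + 19·-1 + 13·2.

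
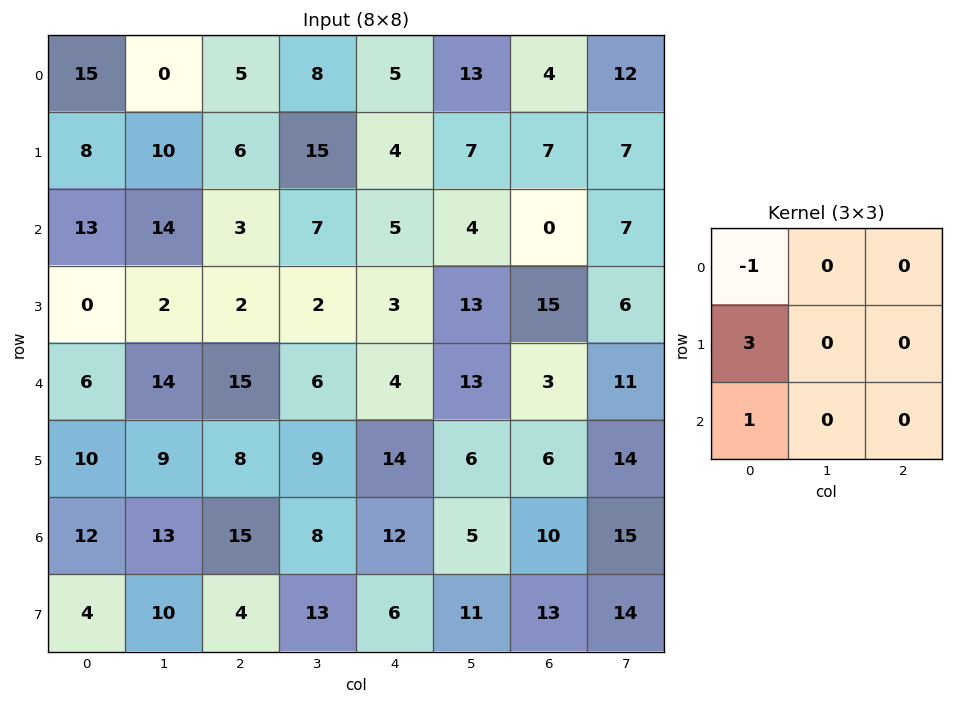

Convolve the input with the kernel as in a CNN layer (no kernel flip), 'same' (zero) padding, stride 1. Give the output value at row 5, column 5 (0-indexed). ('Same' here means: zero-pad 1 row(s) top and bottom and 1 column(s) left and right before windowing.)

50

The receptive field on the zero-padded input at this output position is [4 13 3 / 14 6 6 / 12 5 10]. Elementwise product with the kernel and sum: 4·-1 + 14·3 + 12·1.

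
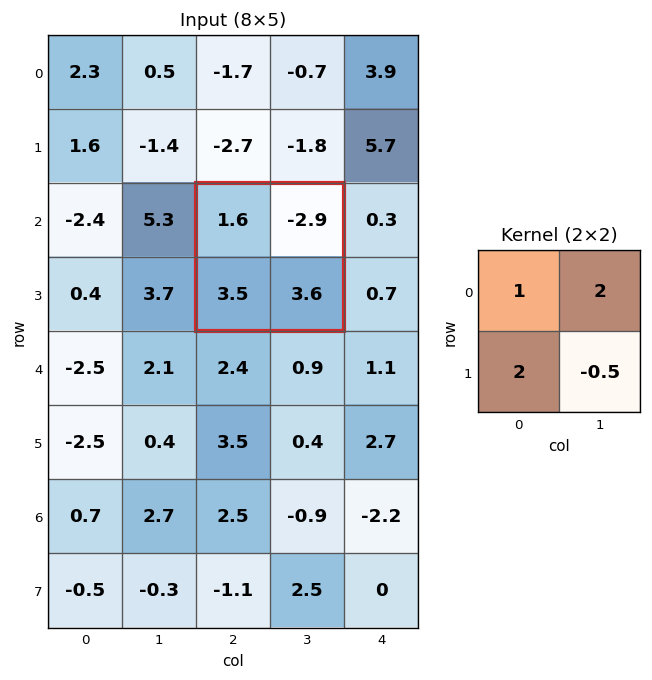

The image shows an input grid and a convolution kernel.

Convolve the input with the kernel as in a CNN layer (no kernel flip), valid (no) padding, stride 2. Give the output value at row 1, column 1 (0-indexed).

The receptive field on the input at this output position is [1.6 -2.9 / 3.5 3.6]. Elementwise product with the kernel and sum: 1.6·1 + -2.9·2 + 3.5·2 + 3.6·-0.5.

1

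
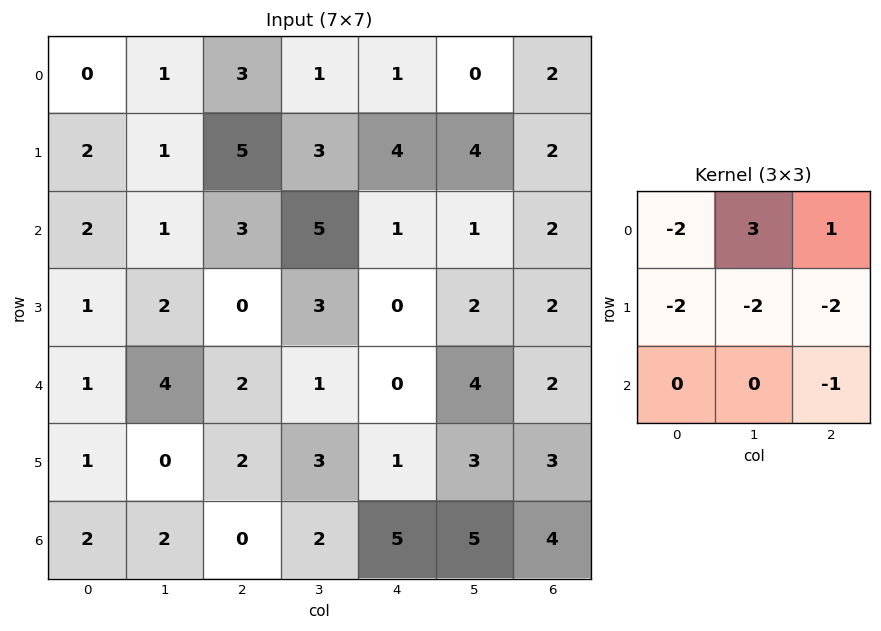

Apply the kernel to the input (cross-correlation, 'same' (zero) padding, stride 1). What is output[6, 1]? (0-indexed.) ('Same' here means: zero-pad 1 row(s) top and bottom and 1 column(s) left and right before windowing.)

-8

The receptive field on the zero-padded input at this output position is [1 0 2 / 2 2 0 / 0 0 0]. Elementwise product with the kernel and sum: 1·-2 + 0·3 + 2·1 + 2·-2 + 2·-2 + 0·-2 + 0·-1.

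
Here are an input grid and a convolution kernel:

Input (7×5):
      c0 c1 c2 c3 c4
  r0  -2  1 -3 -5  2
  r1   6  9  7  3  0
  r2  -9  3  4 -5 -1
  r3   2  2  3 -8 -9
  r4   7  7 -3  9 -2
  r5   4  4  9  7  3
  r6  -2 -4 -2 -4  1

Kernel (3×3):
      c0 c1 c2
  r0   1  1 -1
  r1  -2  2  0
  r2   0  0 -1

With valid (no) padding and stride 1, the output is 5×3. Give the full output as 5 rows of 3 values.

4 4 -17
29 23 1
-7 5 -20
-8 -14 25
19 9 3

Output[0,0]: The receptive field on the input at this output position is [-2 1 -3 / 6 9 7 / -9 3 4]. Elementwise product with the kernel and sum: -2·1 + 1·1 + -3·-1 + 6·-2 + 9·2 + 4·-1.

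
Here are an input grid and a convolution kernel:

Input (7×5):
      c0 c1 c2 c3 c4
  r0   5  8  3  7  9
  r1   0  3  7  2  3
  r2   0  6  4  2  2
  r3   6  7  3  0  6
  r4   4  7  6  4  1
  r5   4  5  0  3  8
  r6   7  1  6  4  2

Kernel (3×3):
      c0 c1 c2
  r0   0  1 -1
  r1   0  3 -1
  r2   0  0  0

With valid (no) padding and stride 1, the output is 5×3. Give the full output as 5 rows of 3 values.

Output[0,0]: The receptive field on the input at this output position is [5 8 3 / 0 3 7 / 0 6 4]. Elementwise product with the kernel and sum: 8·1 + 3·-1 + 3·3 + 7·-1.

7 15 1
10 15 3
20 11 -6
19 17 5
16 -1 4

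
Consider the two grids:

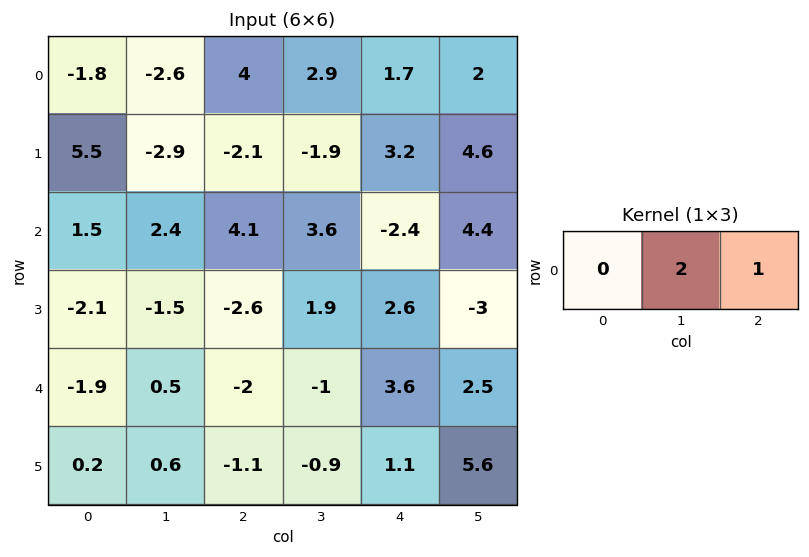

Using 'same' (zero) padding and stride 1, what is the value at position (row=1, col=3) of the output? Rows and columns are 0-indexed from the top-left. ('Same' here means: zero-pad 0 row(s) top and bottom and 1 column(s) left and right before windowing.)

-0.6

The receptive field on the zero-padded input at this output position is [-2.1 -1.9 3.2]. Elementwise product with the kernel and sum: -1.9·2 + 3.2·1.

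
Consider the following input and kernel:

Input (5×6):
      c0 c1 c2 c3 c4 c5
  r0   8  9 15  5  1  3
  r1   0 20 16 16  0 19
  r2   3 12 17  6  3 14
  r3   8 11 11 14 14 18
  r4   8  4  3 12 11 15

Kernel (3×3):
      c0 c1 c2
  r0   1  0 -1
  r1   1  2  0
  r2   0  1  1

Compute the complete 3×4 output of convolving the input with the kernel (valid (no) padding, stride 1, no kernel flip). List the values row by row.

62 79 71 35
33 75 73 41
23 54 76 60

Output[0,0]: The receptive field on the input at this output position is [8 9 15 / 0 20 16 / 3 12 17]. Elementwise product with the kernel and sum: 8·1 + 15·-1 + 0·1 + 20·2 + 12·1 + 17·1.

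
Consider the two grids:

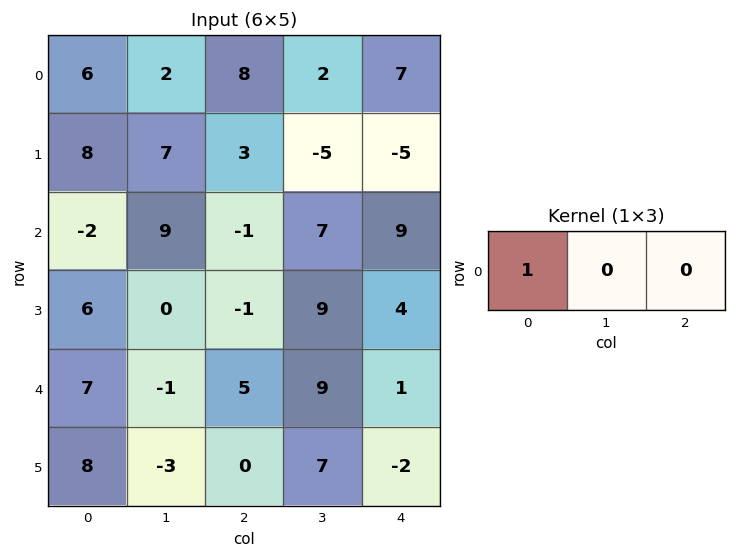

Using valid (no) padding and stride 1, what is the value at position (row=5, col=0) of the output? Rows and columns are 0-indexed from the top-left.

The receptive field on the input at this output position is [8 -3 0]. Elementwise product with the kernel and sum: 8·1.

8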